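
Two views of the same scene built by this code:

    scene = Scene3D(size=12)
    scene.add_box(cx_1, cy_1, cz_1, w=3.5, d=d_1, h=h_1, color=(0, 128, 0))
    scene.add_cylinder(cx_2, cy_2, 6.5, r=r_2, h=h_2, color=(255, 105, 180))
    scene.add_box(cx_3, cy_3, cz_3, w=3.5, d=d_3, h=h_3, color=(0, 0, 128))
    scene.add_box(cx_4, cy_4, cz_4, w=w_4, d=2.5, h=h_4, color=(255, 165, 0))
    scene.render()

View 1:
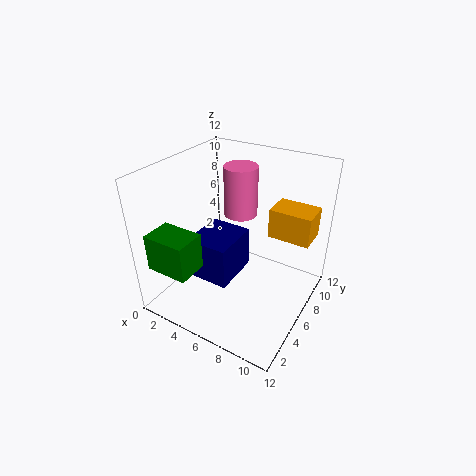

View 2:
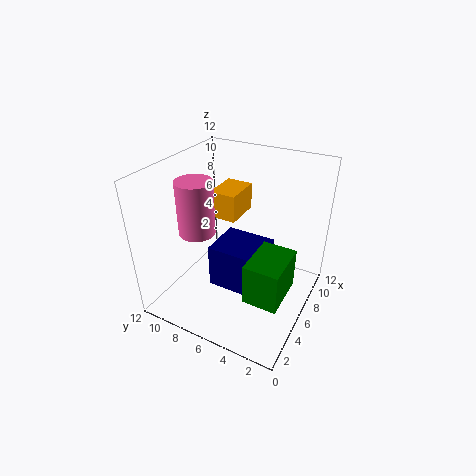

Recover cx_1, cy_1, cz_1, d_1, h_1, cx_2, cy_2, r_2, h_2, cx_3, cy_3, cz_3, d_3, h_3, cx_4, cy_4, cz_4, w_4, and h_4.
cx_1 = 1; cy_1 = 0.5; cz_1 = 4.5; d_1 = 2.5; h_1 = 3; cx_2 = 4.5; cy_2 = 9; r_2 = 1.5; h_2 = 4.5; cx_3 = 3; cy_3 = 3; cz_3 = 3; d_3 = 4; h_3 = 3.5; cx_4 = 8; cy_4 = 7.5; cz_4 = 6; w_4 = 3.5; h_4 = 2.5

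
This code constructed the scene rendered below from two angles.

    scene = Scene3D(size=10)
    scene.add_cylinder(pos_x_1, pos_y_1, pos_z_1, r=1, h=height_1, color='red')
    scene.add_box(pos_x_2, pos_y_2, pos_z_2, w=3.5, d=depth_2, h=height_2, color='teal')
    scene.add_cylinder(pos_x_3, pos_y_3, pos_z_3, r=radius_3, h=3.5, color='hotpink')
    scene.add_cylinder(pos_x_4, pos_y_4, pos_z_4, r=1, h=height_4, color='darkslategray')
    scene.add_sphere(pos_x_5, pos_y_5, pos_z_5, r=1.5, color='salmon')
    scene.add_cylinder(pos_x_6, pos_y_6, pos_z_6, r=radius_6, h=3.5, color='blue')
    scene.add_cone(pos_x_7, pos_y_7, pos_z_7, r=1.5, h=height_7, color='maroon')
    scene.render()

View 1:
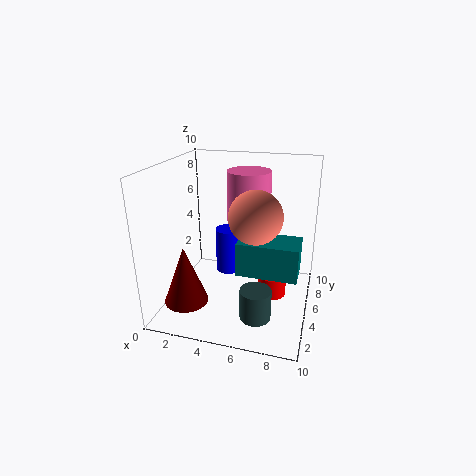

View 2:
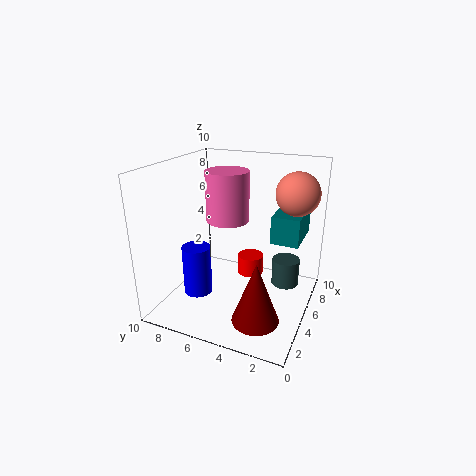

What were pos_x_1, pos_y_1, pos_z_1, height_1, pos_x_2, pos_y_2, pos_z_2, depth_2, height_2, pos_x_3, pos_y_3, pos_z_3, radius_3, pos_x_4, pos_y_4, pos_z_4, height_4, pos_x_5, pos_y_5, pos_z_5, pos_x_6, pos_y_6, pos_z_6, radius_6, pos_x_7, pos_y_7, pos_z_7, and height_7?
pos_x_1 = 7.5
pos_y_1 = 5
pos_z_1 = 1
height_1 = 1.5
pos_x_2 = 6
pos_y_2 = 1
pos_z_2 = 4.5
depth_2 = 2
height_2 = 2
pos_x_3 = 5.5
pos_y_3 = 6
pos_z_3 = 6
radius_3 = 1.5
pos_x_4 = 7
pos_y_4 = 2
pos_z_4 = 1
height_4 = 2
pos_x_5 = 7
pos_y_5 = 1.5
pos_z_5 = 8
pos_x_6 = 3.5
pos_y_6 = 7.5
pos_z_6 = 1
radius_6 = 1
pos_x_7 = 2
pos_y_7 = 2.5
pos_z_7 = 1
height_7 = 4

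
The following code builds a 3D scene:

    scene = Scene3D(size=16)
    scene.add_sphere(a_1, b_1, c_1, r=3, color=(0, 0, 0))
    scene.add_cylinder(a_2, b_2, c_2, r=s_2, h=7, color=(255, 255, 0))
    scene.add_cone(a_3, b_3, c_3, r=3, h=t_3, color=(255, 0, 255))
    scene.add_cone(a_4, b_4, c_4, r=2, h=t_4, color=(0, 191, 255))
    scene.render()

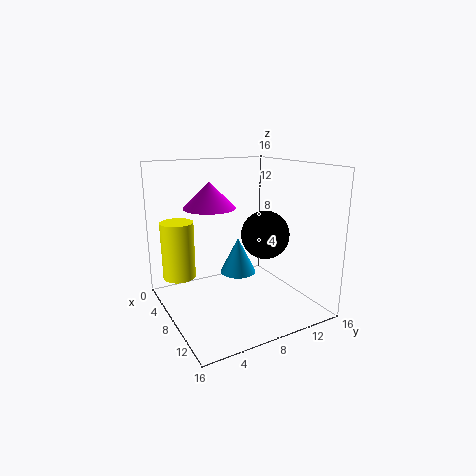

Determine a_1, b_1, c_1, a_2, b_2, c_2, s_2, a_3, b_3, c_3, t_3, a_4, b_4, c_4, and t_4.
a_1 = 6; b_1 = 13; c_1 = 7; a_2 = 2; b_2 = 3; c_2 = 2; s_2 = 2; a_3 = 5; b_3 = 6; c_3 = 11; t_3 = 3; a_4 = 8; b_4 = 8; c_4 = 4; t_4 = 4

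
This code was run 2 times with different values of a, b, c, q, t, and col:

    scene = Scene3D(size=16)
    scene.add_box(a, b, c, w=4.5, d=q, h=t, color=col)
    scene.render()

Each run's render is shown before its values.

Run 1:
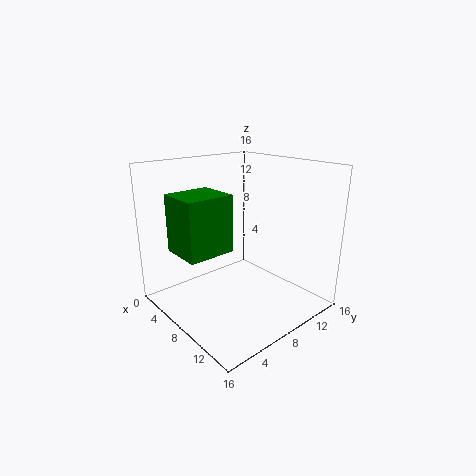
a = 5
b = 1
c = 7.5
q = 5
t = 6
col = 'green'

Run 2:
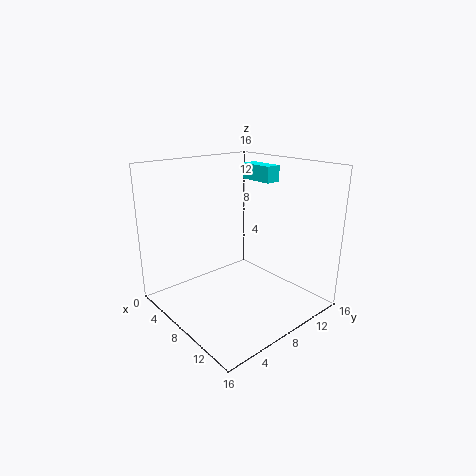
a = 2
b = 14
c = 13
q = 2
t = 2
col = 'cyan'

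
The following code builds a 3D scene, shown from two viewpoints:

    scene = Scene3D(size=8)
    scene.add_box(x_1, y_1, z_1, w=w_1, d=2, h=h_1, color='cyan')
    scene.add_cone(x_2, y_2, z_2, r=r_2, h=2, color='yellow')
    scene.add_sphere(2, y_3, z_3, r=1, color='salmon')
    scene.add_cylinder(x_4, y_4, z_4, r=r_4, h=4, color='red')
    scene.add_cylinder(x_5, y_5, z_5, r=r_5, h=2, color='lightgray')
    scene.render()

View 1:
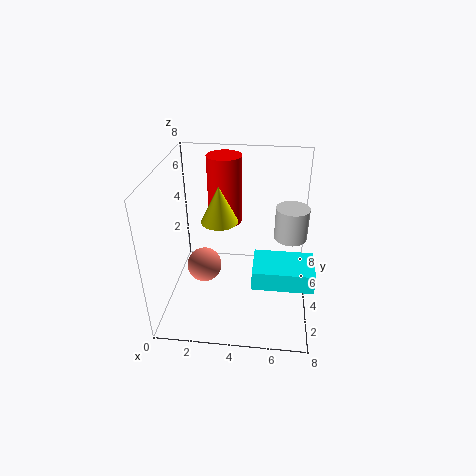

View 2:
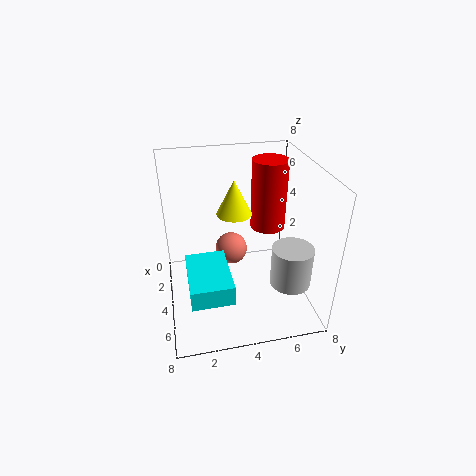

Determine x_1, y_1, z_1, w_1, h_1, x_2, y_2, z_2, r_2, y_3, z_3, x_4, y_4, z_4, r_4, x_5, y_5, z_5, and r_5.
x_1 = 5, y_1 = 1, z_1 = 3, w_1 = 3, h_1 = 1, x_2 = 3, y_2 = 4, z_2 = 5, r_2 = 1, y_3 = 4, z_3 = 2, x_4 = 3, y_4 = 6, z_4 = 4, r_4 = 1, x_5 = 7, y_5 = 6, z_5 = 3, r_5 = 1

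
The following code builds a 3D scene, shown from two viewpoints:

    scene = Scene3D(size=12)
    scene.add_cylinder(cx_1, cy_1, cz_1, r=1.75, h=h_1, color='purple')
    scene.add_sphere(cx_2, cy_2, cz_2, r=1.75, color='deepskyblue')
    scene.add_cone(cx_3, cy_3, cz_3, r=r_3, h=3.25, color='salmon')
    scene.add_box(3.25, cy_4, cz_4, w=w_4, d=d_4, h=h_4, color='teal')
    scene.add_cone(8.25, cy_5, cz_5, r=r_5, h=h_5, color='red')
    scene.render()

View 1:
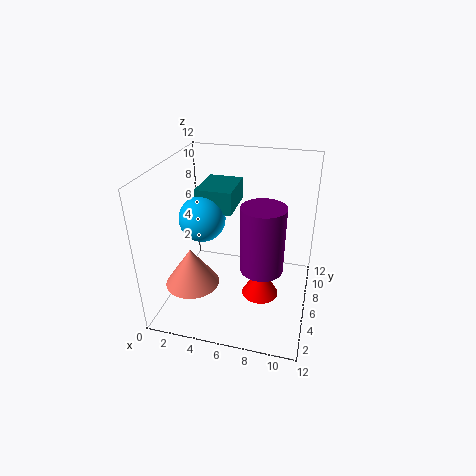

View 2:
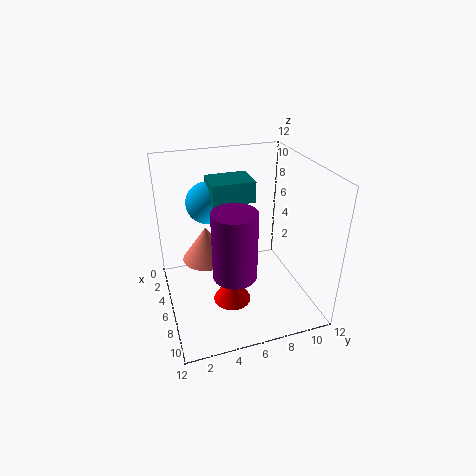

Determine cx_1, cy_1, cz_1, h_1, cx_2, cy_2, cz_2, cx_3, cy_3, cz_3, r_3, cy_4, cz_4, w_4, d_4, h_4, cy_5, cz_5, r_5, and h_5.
cx_1 = 8.25, cy_1 = 5, cz_1 = 4, h_1 = 5.5, cx_2 = 3.75, cy_2 = 4, cz_2 = 8.5, cx_3 = 2.5, cy_3 = 4, cz_3 = 2.25, r_3 = 2.25, cy_4 = 4, cz_4 = 9, w_4 = 2.75, d_4 = 3.5, h_4 = 1.75, cy_5 = 4.75, cz_5 = 1.75, r_5 = 1.5, h_5 = 2.5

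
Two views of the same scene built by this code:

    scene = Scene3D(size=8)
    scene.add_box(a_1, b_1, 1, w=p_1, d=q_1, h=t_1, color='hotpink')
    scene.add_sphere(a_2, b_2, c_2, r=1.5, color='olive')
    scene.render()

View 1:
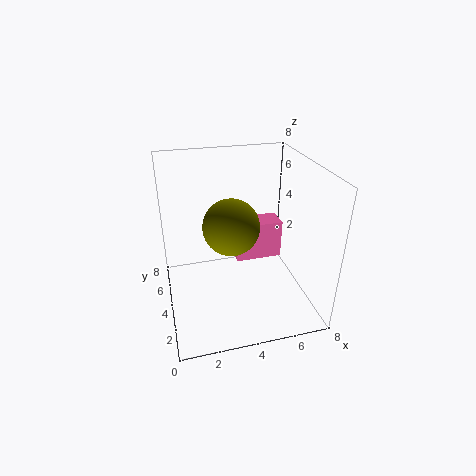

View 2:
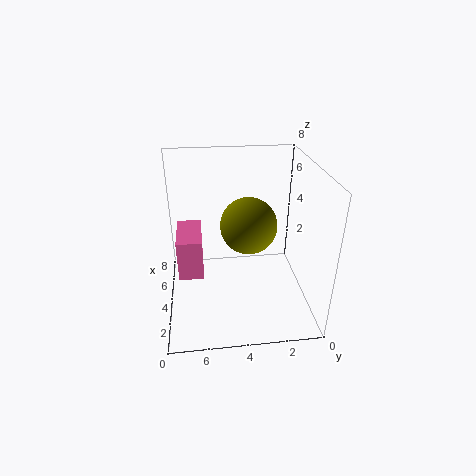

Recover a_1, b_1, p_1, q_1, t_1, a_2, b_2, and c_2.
a_1 = 4.5
b_1 = 6
p_1 = 3
q_1 = 1.5
t_1 = 2.5
a_2 = 3.5
b_2 = 3.5
c_2 = 5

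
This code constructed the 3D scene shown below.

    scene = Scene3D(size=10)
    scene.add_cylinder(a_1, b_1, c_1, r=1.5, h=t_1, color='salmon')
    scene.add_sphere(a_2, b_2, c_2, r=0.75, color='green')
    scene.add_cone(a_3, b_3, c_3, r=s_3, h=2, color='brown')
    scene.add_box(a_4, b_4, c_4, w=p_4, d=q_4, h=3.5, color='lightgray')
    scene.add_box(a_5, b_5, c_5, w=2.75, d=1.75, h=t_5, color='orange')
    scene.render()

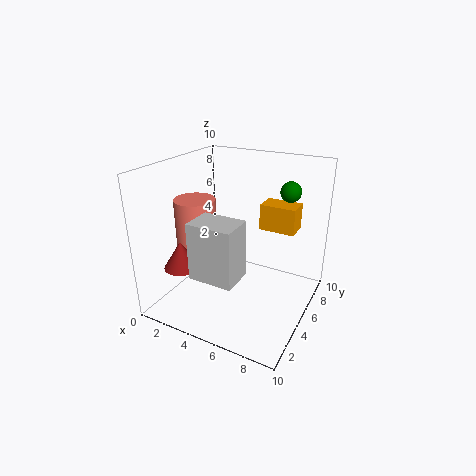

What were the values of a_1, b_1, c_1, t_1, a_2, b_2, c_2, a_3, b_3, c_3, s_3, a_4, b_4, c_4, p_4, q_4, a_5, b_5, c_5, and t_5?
a_1 = 1.5; b_1 = 5; c_1 = 2.5; t_1 = 4.75; a_2 = 7.5; b_2 = 8.25; c_2 = 7.75; a_3 = 1.5; b_3 = 3; c_3 = 2.75; s_3 = 1.25; a_4 = 4.25; b_4 = 0.25; c_4 = 4.25; p_4 = 2.75; q_4 = 2; a_5 = 5.25; b_5 = 8; c_5 = 4.5; t_5 = 2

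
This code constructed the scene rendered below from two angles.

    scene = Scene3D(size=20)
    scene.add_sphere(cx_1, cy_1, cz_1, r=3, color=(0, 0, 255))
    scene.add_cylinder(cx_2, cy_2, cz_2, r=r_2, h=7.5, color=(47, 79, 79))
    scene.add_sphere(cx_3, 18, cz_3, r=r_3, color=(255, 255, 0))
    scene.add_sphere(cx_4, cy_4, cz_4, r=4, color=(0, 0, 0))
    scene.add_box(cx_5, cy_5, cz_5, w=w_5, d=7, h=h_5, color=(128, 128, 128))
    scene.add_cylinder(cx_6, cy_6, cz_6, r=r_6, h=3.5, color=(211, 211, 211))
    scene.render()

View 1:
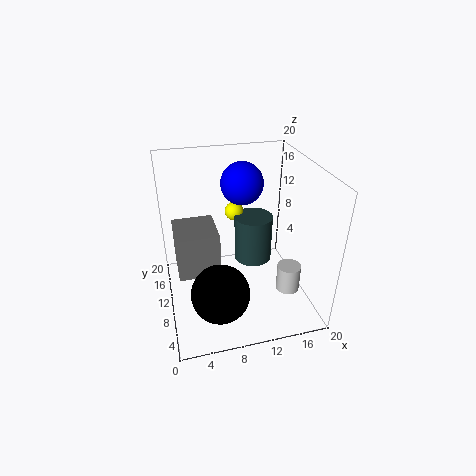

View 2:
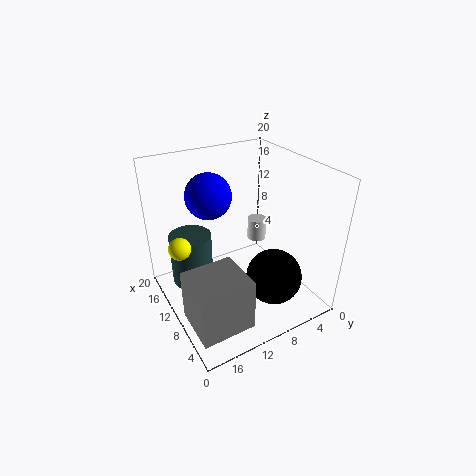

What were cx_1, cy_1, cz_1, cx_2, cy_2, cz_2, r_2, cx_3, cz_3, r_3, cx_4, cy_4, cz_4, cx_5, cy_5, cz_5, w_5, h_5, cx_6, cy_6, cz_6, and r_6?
cx_1 = 11.5
cy_1 = 13.5
cz_1 = 16.5
cx_2 = 14
cy_2 = 15.5
cz_2 = 2.5
r_2 = 3
cx_3 = 11.5
cz_3 = 10
r_3 = 1.5
cx_4 = 6.5
cy_4 = 6
cz_4 = 4
cx_5 = 1.5
cy_5 = 12.5
cz_5 = 2
w_5 = 6.5
h_5 = 7
cx_6 = 15
cy_6 = 3.5
cz_6 = 5.5
r_6 = 1.5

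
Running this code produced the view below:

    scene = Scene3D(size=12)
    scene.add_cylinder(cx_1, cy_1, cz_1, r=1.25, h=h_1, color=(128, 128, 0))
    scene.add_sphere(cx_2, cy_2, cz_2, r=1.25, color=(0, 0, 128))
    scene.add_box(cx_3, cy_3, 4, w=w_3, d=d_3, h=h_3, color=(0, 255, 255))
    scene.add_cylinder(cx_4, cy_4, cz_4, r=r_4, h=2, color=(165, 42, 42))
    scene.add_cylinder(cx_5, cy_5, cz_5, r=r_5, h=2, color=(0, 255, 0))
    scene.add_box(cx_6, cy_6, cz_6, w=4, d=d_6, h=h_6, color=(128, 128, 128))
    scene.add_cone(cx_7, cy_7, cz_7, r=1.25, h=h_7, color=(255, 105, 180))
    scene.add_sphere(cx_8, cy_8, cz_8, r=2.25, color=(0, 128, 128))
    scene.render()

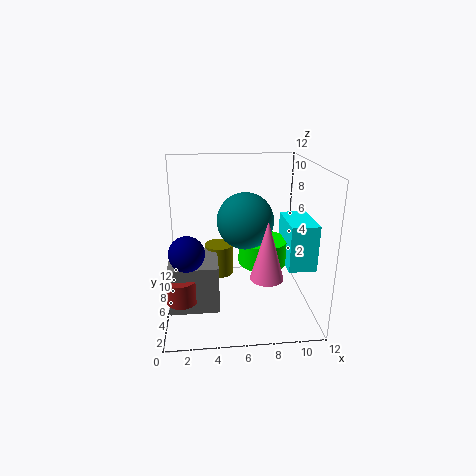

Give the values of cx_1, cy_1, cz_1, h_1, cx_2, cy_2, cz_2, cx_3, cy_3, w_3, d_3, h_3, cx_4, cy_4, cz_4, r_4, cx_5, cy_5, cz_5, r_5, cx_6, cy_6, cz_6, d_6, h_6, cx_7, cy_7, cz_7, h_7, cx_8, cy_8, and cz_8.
cx_1 = 4.5; cy_1 = 7.75; cz_1 = 2; h_1 = 2.75; cx_2 = 2; cy_2 = 1.75; cz_2 = 6.75; cx_3 = 9.75; cy_3 = 3.25; w_3 = 2.25; d_3 = 4; h_3 = 3.75; cx_4 = 1.25; cy_4 = 4; cz_4 = 1.5; r_4 = 1.25; cx_5 = 8; cy_5 = 5.5; cz_5 = 4; r_5 = 2; cx_6 = 0.25; cy_6 = 3.5; cz_6 = 0.5; d_6 = 4; h_6 = 4; cx_7 = 7.75; cy_7 = 2.25; cz_7 = 4.25; h_7 = 4.5; cx_8 = 6.5; cy_8 = 5.25; cz_8 = 7.75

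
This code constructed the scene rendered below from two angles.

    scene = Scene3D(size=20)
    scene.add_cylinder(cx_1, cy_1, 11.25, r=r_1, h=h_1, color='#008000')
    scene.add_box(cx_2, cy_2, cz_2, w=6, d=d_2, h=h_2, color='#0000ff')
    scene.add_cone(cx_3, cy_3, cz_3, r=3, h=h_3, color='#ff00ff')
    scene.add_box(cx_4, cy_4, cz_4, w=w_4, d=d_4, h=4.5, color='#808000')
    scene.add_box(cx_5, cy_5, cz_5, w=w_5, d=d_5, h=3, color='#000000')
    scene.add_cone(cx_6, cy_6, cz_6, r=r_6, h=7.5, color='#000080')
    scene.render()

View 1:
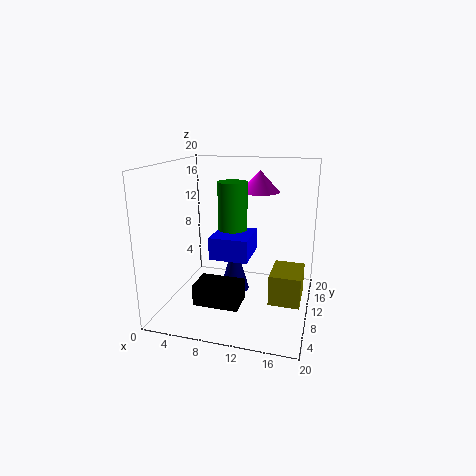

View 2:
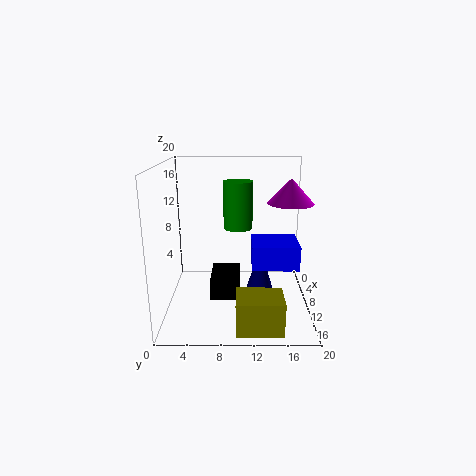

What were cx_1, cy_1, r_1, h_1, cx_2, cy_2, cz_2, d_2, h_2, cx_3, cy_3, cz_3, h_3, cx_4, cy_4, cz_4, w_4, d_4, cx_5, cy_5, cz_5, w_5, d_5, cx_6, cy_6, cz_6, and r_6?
cx_1 = 9.25, cy_1 = 10, r_1 = 2, h_1 = 6.5, cx_2 = 4.75, cy_2 = 12, cz_2 = 5.25, d_2 = 6.75, h_2 = 3.5, cx_3 = 11.5, cy_3 = 16.75, cz_3 = 15.25, h_3 = 3.25, cx_4 = 14.5, cy_4 = 9.75, cz_4 = 0.25, w_4 = 4.5, d_4 = 6, cx_5 = 4.5, cy_5 = 6, cz_5 = 0.75, w_5 = 6.5, d_5 = 4.25, cx_6 = 8.5, cy_6 = 13.25, cz_6 = 0.5, r_6 = 2.25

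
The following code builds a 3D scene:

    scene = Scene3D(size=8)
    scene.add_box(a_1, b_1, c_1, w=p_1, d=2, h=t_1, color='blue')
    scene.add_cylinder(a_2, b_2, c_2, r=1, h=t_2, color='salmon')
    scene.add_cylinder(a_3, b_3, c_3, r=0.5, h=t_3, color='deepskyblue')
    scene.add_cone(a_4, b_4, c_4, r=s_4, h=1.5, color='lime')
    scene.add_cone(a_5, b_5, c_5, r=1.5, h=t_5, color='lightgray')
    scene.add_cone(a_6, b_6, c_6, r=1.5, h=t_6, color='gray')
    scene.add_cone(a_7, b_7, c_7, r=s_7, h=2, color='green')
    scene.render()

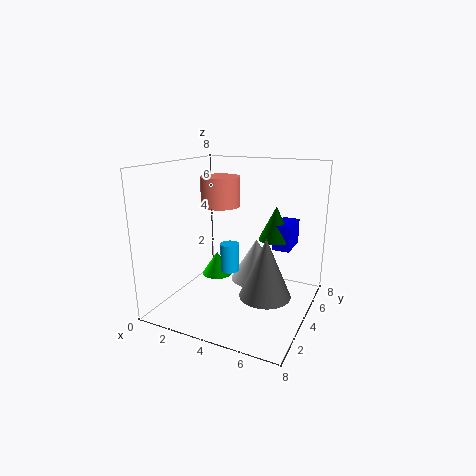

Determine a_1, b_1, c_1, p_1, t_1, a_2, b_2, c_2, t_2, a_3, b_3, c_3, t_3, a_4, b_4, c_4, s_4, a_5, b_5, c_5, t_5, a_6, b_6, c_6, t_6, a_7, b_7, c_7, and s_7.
a_1 = 5.5, b_1 = 5.5, c_1 = 3, p_1 = 1, t_1 = 1.5, a_2 = 3.5, b_2 = 3, c_2 = 6, t_2 = 1.5, a_3 = 4, b_3 = 3, c_3 = 2.5, t_3 = 1.5, a_4 = 1.5, b_4 = 6, c_4 = 0.5, s_4 = 1, a_5 = 4.5, b_5 = 5.5, c_5 = 1, t_5 = 2.5, a_6 = 5.5, b_6 = 4.5, c_6 = 0.5, t_6 = 3.5, a_7 = 5.5, b_7 = 6, c_7 = 3.5, s_7 = 1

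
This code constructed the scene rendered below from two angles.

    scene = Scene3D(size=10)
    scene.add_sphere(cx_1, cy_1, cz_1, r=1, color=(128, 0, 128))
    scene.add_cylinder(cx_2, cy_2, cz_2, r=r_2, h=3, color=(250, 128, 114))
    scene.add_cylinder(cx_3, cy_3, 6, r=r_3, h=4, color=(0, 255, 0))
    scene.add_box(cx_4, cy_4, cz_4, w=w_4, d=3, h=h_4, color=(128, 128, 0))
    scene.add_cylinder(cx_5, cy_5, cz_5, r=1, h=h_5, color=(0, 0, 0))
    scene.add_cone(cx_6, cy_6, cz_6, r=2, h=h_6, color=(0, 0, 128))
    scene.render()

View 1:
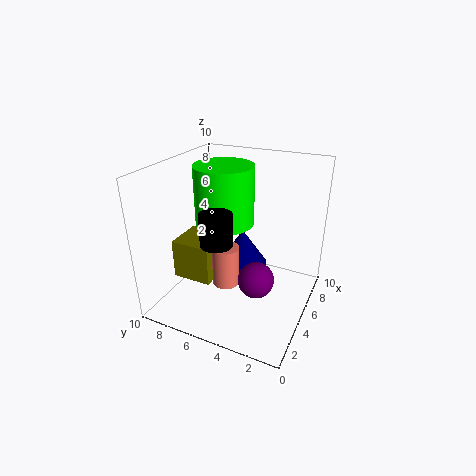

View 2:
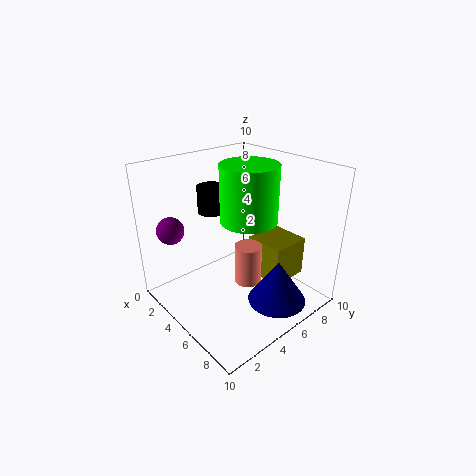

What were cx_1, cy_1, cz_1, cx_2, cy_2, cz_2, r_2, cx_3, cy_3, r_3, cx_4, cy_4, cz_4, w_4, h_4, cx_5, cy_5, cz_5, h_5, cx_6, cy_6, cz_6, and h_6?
cx_1 = 1, cy_1 = 2, cz_1 = 5, cx_2 = 5, cy_2 = 6, cz_2 = 1, r_2 = 1, cx_3 = 5, cy_3 = 6, r_3 = 2, cx_4 = 4, cy_4 = 7, cz_4 = 1, w_4 = 3, h_4 = 3, cx_5 = 2, cy_5 = 5, cz_5 = 6, h_5 = 2, cx_6 = 8, cy_6 = 6, cz_6 = 1, h_6 = 3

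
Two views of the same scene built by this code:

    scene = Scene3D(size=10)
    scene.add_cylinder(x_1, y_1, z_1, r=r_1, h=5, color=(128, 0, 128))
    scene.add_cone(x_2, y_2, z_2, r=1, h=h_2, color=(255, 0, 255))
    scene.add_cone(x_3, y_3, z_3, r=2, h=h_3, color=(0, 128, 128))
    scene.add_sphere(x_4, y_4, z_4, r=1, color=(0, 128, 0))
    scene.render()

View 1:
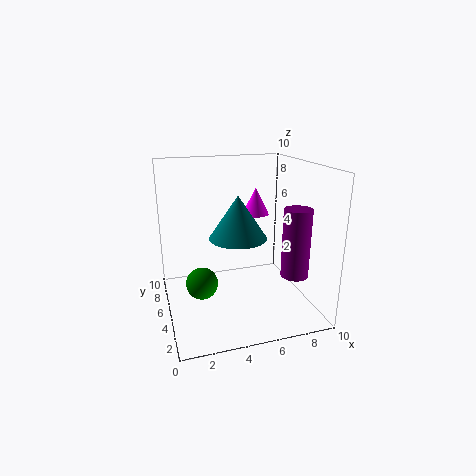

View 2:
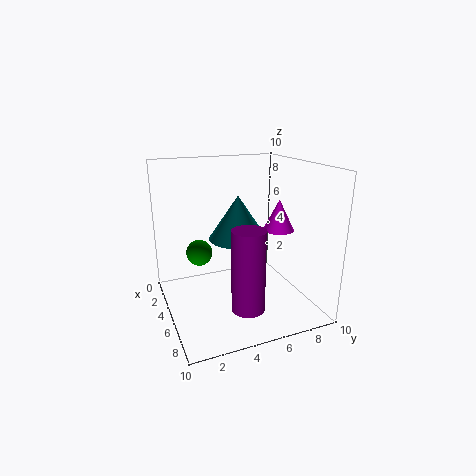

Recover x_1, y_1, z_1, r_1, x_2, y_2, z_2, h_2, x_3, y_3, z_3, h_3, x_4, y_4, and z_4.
x_1 = 9; y_1 = 4; z_1 = 2; r_1 = 1; x_2 = 7; y_2 = 7; z_2 = 6; h_2 = 2; x_3 = 5; y_3 = 5; z_3 = 5; h_3 = 3; x_4 = 2; y_4 = 3; z_4 = 3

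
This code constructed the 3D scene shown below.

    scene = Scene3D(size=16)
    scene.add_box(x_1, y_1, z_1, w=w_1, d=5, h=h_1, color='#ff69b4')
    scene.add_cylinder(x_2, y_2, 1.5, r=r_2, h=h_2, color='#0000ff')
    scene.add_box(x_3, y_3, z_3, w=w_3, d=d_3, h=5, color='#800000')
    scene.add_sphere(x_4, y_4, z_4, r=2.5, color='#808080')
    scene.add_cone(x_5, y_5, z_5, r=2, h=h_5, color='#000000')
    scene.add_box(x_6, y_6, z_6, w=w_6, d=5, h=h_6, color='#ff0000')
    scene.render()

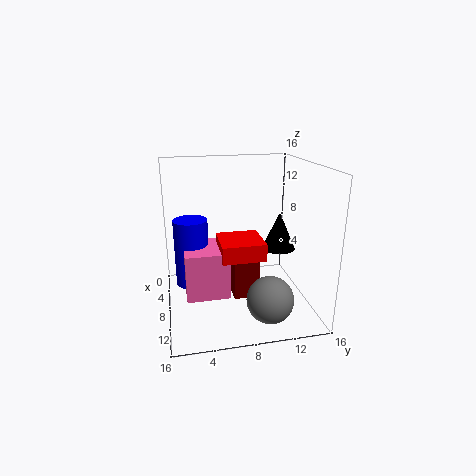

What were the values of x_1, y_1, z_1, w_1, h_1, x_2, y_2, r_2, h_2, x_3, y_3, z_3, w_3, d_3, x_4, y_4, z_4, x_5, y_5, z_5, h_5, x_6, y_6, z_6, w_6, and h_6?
x_1 = 3.5; y_1 = 2; z_1 = 1; w_1 = 5.5; h_1 = 5.5; x_2 = 5; y_2 = 3; r_2 = 2; h_2 = 8; x_3 = 3.5; y_3 = 7.5; z_3 = 0.5; w_3 = 5; d_3 = 3; x_4 = 12.5; y_4 = 10.5; z_4 = 2.5; x_5 = 6; y_5 = 13.5; z_5 = 5.5; h_5 = 4.5; x_6 = 4.5; y_6 = 6; z_6 = 5.5; w_6 = 5; h_6 = 2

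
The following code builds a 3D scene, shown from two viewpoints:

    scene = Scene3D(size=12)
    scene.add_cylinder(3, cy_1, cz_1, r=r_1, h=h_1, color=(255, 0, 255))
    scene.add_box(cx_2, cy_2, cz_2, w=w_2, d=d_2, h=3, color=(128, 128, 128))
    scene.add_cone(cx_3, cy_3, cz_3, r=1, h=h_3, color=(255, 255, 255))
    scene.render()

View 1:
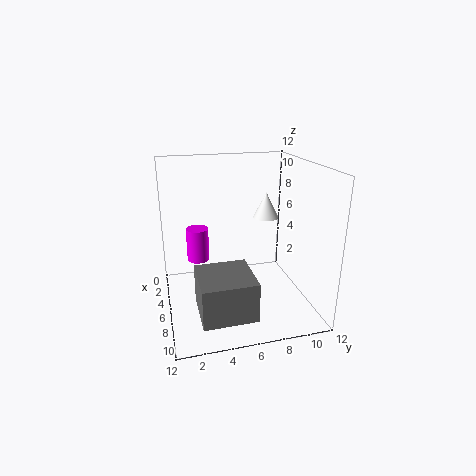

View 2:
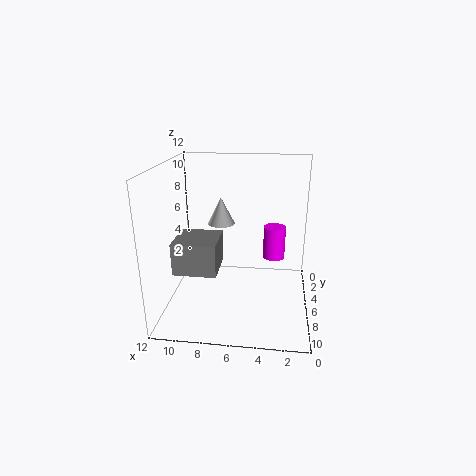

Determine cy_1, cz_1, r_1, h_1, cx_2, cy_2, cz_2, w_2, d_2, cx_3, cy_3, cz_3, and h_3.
cy_1 = 3, cz_1 = 3, r_1 = 1, h_1 = 3, cx_2 = 8, cy_2 = 2, cz_2 = 2, w_2 = 4, d_2 = 4, cx_3 = 7, cy_3 = 8, cz_3 = 8, h_3 = 2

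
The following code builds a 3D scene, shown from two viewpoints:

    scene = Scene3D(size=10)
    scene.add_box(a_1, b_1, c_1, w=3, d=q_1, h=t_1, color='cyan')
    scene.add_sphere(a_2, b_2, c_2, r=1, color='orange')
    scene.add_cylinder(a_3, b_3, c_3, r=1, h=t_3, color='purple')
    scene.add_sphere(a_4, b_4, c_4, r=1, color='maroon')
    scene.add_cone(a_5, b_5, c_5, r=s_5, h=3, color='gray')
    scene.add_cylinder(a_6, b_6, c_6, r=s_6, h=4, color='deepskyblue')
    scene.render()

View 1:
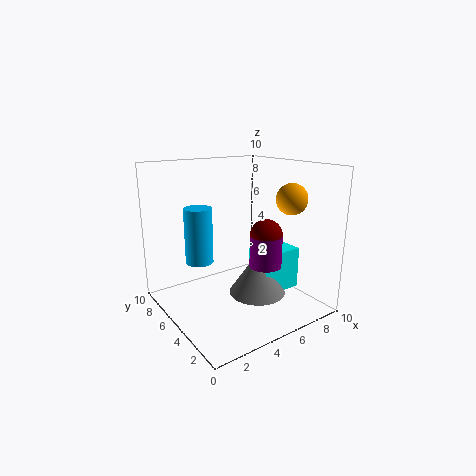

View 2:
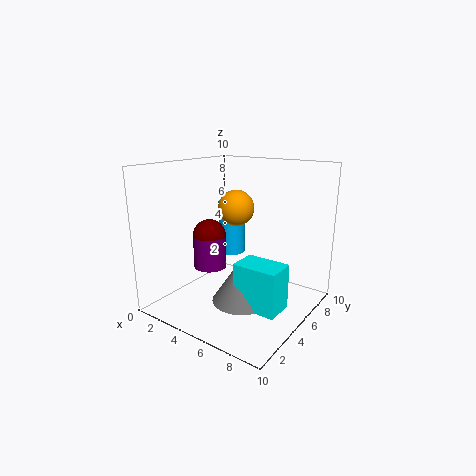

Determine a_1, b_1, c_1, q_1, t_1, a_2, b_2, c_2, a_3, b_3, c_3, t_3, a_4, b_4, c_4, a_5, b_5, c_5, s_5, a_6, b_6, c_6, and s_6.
a_1 = 6, b_1 = 3, c_1 = 1, q_1 = 2, t_1 = 3, a_2 = 7, b_2 = 2, c_2 = 8, a_3 = 5, b_3 = 2, c_3 = 4, t_3 = 2, a_4 = 5, b_4 = 2, c_4 = 6, a_5 = 6, b_5 = 4, c_5 = 1, s_5 = 2, a_6 = 3, b_6 = 7, c_6 = 3, s_6 = 1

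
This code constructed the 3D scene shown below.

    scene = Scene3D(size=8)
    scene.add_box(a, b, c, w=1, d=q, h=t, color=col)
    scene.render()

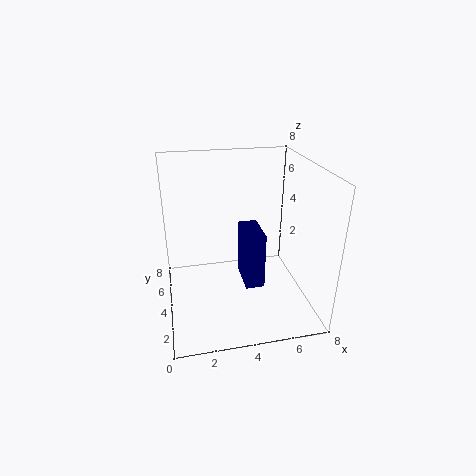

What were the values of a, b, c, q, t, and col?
a = 4; b = 2; c = 2; q = 2; t = 3; col = 'navy'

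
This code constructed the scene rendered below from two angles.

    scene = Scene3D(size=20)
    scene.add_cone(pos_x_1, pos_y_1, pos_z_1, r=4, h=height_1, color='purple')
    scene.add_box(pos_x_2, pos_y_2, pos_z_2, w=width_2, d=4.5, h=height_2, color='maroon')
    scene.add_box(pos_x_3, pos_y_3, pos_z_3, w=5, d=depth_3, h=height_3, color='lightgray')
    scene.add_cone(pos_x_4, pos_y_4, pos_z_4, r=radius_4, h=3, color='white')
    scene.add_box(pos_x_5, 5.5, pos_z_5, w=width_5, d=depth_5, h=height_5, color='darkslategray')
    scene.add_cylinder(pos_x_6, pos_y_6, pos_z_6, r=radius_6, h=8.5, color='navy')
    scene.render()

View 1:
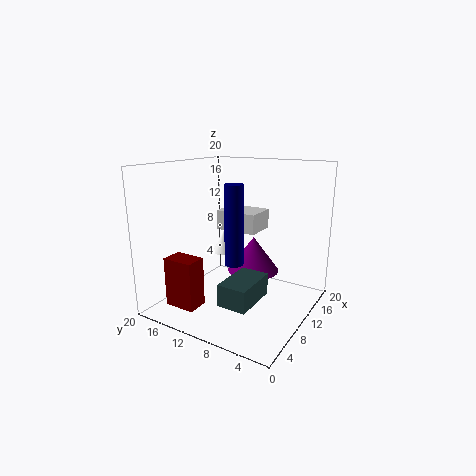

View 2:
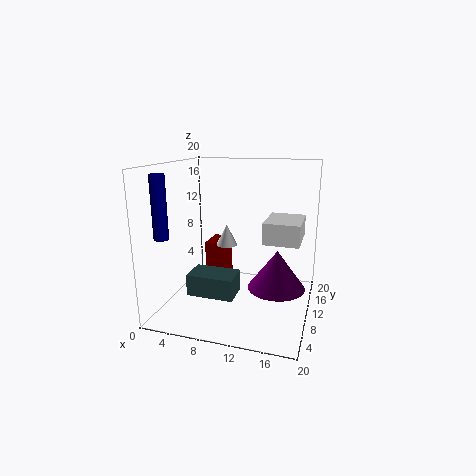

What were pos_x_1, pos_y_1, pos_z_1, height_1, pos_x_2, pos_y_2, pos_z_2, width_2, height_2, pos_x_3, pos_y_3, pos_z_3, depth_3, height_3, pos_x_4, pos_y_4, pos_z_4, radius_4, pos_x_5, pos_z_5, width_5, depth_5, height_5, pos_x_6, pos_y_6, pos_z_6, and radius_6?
pos_x_1 = 15.5
pos_y_1 = 10.5
pos_z_1 = 3
height_1 = 5.5
pos_x_2 = 3.5
pos_y_2 = 13.5
pos_z_2 = 0.5
width_2 = 3
height_2 = 7
pos_x_3 = 13.5
pos_y_3 = 9.5
pos_z_3 = 9.5
depth_3 = 6.5
height_3 = 3
pos_x_4 = 8
pos_y_4 = 11
pos_z_4 = 8.5
radius_4 = 1.5
pos_x_5 = 4
pos_z_5 = 2.5
width_5 = 6.5
depth_5 = 4
height_5 = 3
pos_x_6 = 1
pos_y_6 = 5
pos_z_6 = 10.5
radius_6 = 1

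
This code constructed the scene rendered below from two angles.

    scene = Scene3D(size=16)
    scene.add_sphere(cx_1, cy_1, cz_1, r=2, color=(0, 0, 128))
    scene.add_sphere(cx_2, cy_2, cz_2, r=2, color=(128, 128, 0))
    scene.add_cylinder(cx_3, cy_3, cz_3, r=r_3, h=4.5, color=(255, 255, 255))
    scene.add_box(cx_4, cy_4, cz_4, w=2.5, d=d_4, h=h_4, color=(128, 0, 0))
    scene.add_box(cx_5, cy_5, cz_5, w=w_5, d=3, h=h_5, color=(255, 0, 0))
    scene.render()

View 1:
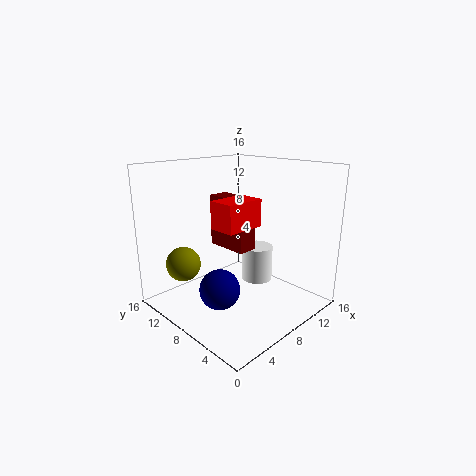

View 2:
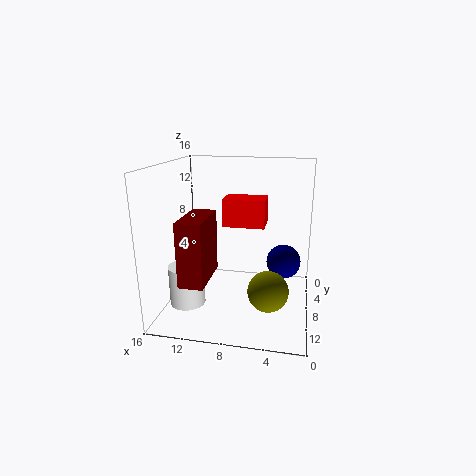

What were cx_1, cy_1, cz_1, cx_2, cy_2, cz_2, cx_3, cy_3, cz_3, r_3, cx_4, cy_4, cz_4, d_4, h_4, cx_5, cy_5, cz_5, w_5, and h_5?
cx_1 = 3, cy_1 = 5.5, cz_1 = 4.5, cx_2 = 4, cy_2 = 13, cz_2 = 4.5, cx_3 = 13.5, cy_3 = 10, cz_3 = 0.5, r_3 = 2, cx_4 = 10, cy_4 = 9.5, cz_4 = 5, d_4 = 5.5, h_4 = 6.5, cx_5 = 5, cy_5 = 6, cz_5 = 9.5, w_5 = 4.5, h_5 = 3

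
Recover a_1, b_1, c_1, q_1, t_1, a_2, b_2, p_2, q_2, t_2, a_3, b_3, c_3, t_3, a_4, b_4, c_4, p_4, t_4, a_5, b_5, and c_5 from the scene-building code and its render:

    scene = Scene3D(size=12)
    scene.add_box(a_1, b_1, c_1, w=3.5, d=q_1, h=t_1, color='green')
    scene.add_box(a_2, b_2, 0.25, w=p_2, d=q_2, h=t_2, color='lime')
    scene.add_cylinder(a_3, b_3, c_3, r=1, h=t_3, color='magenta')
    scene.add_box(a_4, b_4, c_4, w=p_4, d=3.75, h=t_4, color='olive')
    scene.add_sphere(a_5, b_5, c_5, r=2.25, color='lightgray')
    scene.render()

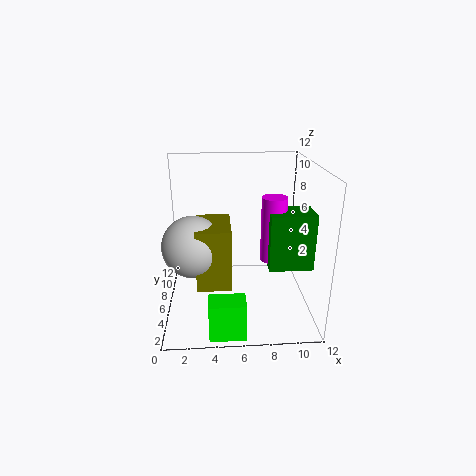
a_1 = 8.25, b_1 = 3.25, c_1 = 4.25, q_1 = 2.5, t_1 = 4.5, a_2 = 3.5, b_2 = 0.25, p_2 = 2.75, q_2 = 1.75, t_2 = 3, a_3 = 8.75, b_3 = 5, c_3 = 4.5, t_3 = 5.25, a_4 = 2.75, b_4 = 1.25, c_4 = 4, p_4 = 2.5, t_4 = 4.5, a_5 = 2.5, b_5 = 3, c_5 = 6.75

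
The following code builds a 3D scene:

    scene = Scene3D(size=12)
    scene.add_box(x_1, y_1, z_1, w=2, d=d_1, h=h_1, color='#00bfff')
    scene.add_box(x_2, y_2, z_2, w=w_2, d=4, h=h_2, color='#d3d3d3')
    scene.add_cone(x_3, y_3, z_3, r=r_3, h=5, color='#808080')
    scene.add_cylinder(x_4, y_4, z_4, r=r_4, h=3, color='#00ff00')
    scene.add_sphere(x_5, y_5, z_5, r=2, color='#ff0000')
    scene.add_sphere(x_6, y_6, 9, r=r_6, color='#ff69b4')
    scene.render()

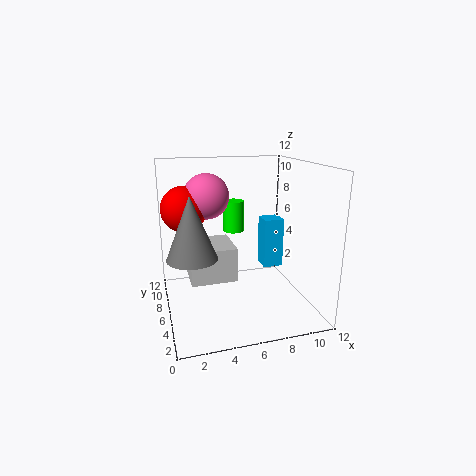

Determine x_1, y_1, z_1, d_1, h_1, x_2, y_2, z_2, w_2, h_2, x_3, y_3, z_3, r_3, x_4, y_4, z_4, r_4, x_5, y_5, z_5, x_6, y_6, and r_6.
x_1 = 10; y_1 = 10; z_1 = 1; d_1 = 2; h_1 = 5; x_2 = 2; y_2 = 6; z_2 = 2; w_2 = 4; h_2 = 3; x_3 = 2; y_3 = 5; z_3 = 5; r_3 = 2; x_4 = 7; y_4 = 11; z_4 = 5; r_4 = 1; x_5 = 2; y_5 = 9; z_5 = 8; x_6 = 4; y_6 = 9; r_6 = 2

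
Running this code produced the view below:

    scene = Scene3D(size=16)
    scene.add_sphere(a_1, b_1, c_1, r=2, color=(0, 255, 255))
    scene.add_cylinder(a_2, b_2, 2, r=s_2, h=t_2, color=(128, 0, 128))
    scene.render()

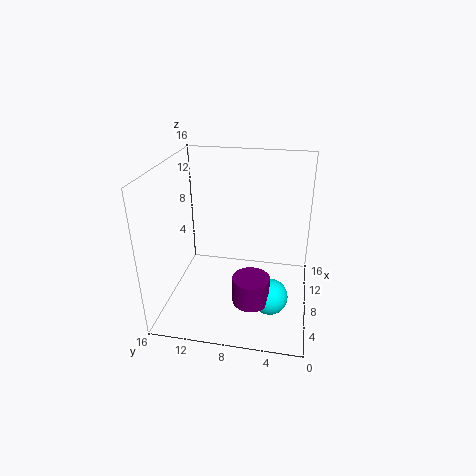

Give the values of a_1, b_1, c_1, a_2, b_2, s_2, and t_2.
a_1 = 6, b_1 = 4, c_1 = 2, a_2 = 5, b_2 = 6, s_2 = 2, t_2 = 3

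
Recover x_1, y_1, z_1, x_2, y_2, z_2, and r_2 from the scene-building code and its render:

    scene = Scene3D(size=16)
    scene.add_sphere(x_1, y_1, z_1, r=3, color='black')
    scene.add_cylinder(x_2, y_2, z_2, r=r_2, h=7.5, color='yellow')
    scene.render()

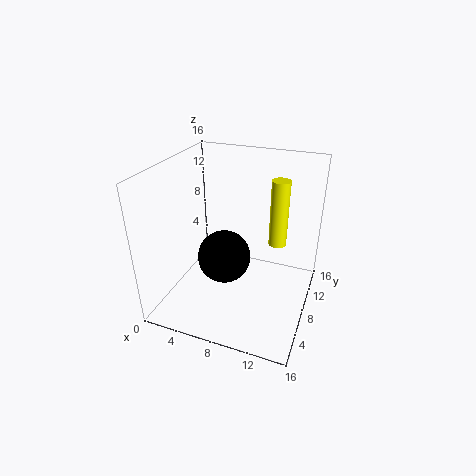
x_1 = 6.5, y_1 = 7.5, z_1 = 5.5, x_2 = 12, y_2 = 10, z_2 = 7, r_2 = 1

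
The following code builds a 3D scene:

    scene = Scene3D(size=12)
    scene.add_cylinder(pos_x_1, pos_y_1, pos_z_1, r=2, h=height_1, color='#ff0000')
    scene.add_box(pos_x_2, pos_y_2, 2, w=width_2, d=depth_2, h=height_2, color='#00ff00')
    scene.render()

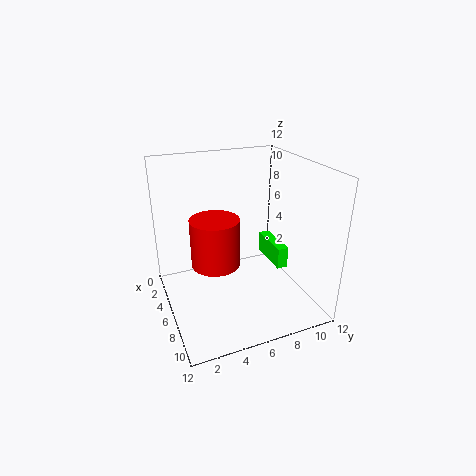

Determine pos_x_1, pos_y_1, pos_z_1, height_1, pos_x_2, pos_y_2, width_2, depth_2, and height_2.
pos_x_1 = 6, pos_y_1 = 4, pos_z_1 = 4, height_1 = 4, pos_x_2 = 2, pos_y_2 = 10, width_2 = 4, depth_2 = 1, height_2 = 2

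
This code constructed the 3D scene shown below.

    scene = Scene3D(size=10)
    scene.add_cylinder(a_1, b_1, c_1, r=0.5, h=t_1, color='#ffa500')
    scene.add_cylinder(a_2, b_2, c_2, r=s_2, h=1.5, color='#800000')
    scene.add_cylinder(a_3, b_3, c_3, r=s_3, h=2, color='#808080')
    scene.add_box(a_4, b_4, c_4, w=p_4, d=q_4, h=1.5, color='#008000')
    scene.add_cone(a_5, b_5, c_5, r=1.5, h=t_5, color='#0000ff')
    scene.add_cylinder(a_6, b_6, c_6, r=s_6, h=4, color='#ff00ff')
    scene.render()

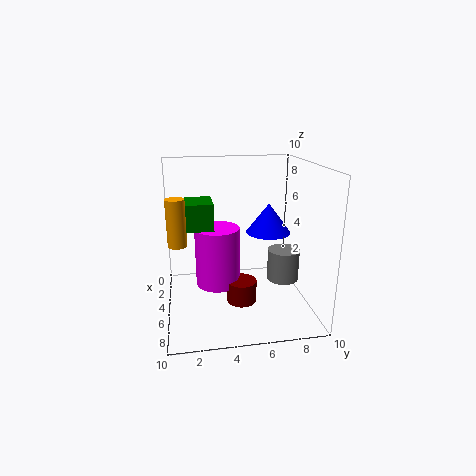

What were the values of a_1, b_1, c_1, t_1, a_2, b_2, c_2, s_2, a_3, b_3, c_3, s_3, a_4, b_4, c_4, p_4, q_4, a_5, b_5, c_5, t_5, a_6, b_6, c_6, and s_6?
a_1 = 9.5, b_1 = 1, c_1 = 6.5, t_1 = 2.5, a_2 = 6.5, b_2 = 5, c_2 = 1, s_2 = 1, a_3 = 7.5, b_3 = 7.5, c_3 = 3, s_3 = 1, a_4 = 7, b_4 = 1.5, c_4 = 7, p_4 = 2, q_4 = 1.5, a_5 = 5.5, b_5 = 7, c_5 = 5.5, t_5 = 2, a_6 = 5.5, b_6 = 3.5, c_6 = 2, s_6 = 1.5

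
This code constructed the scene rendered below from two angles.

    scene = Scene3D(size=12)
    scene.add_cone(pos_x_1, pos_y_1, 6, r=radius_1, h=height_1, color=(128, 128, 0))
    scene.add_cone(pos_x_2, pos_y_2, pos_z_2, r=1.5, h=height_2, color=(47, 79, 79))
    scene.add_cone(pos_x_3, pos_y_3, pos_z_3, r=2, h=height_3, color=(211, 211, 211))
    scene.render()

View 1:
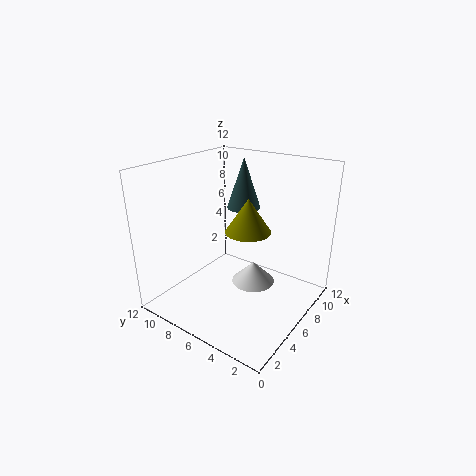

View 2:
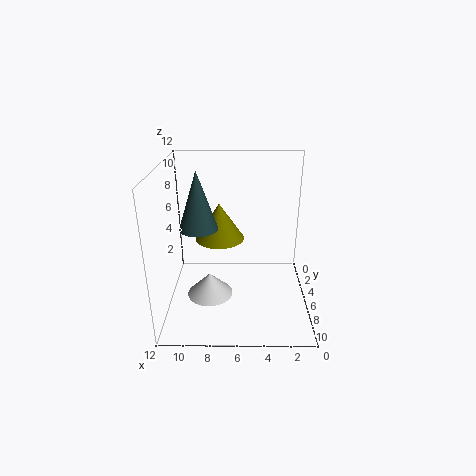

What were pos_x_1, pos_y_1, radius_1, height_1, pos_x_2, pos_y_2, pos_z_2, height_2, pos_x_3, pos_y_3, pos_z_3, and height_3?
pos_x_1 = 7.5; pos_y_1 = 6; radius_1 = 2; height_1 = 3; pos_x_2 = 9; pos_y_2 = 7.5; pos_z_2 = 7.5; height_2 = 4.5; pos_x_3 = 8.5; pos_y_3 = 6; pos_z_3 = 0.5; height_3 = 2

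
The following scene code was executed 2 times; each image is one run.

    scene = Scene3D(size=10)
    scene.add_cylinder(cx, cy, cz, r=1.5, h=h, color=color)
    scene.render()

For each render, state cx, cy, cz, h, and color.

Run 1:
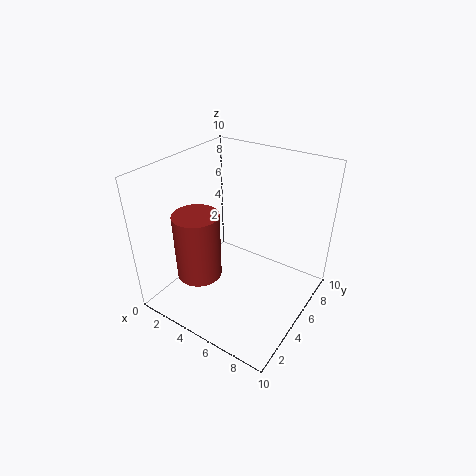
cx = 3.5
cy = 2.5
cz = 3
h = 4.5
color = 'brown'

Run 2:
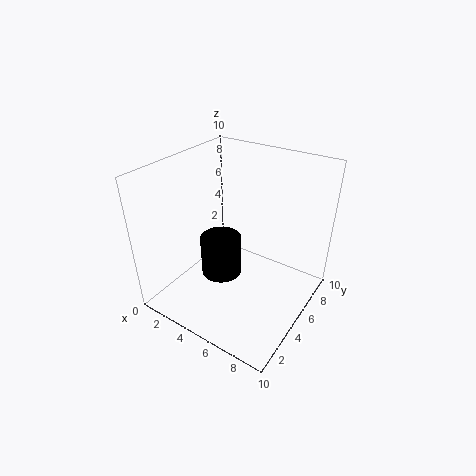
cx = 3.5
cy = 5
cz = 1.5
h = 3
color = 'black'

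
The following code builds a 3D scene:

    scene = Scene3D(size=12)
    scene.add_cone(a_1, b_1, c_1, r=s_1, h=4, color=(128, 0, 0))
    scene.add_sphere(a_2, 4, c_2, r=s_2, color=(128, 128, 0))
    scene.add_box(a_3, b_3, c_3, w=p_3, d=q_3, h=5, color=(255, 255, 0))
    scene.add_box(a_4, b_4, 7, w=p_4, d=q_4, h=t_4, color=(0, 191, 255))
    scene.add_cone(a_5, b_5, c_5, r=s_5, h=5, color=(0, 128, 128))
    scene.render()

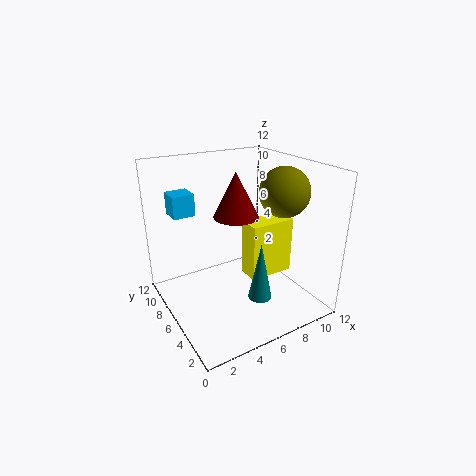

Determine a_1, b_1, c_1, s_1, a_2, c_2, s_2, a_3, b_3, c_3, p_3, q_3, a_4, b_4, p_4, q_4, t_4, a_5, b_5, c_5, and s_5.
a_1 = 7, b_1 = 8, c_1 = 7, s_1 = 2, a_2 = 9, c_2 = 10, s_2 = 2, a_3 = 7, b_3 = 5, c_3 = 2, p_3 = 4, q_3 = 2, a_4 = 2, b_4 = 10, p_4 = 2, q_4 = 2, t_4 = 2, a_5 = 7, b_5 = 4, c_5 = 1, s_5 = 1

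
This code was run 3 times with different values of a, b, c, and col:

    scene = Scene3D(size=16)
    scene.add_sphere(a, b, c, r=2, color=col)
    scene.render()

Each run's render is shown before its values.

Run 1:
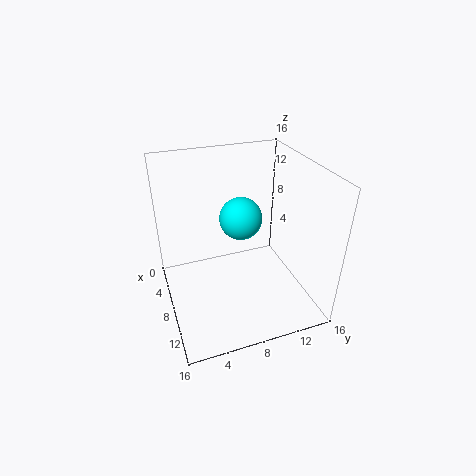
a = 11.5, b = 7, c = 12.5, col = 'cyan'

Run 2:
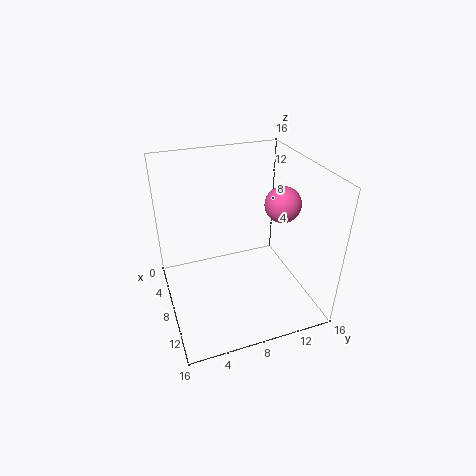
a = 8.5, b = 13, c = 11.5, col = 'hotpink'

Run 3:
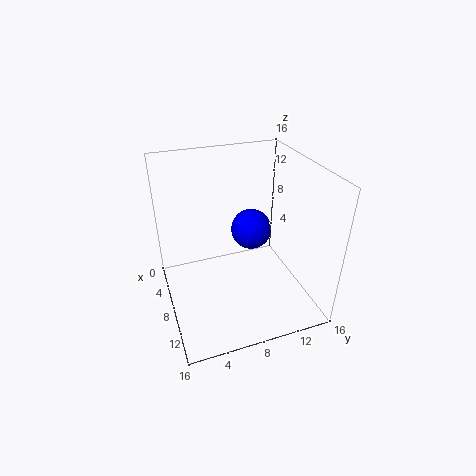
a = 10.5, b = 8.5, c = 10.5, col = 'blue'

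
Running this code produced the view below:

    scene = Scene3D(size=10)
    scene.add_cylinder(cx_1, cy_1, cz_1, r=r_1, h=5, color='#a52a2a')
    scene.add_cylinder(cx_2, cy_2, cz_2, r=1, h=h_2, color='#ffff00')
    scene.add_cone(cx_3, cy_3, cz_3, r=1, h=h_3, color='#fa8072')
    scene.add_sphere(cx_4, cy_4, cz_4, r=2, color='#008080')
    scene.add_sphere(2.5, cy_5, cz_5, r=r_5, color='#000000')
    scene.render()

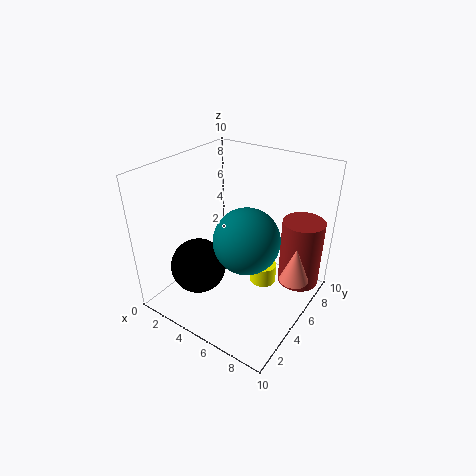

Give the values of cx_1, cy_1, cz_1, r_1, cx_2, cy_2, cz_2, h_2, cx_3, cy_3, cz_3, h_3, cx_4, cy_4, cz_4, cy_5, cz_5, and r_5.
cx_1 = 8.5
cy_1 = 8
cz_1 = 1
r_1 = 1.5
cx_2 = 6
cy_2 = 7
cz_2 = 0.5
h_2 = 1.5
cx_3 = 9
cy_3 = 6
cz_3 = 2.5
h_3 = 2.5
cx_4 = 7
cy_4 = 3
cz_4 = 6.5
cy_5 = 3.5
cz_5 = 2.5
r_5 = 2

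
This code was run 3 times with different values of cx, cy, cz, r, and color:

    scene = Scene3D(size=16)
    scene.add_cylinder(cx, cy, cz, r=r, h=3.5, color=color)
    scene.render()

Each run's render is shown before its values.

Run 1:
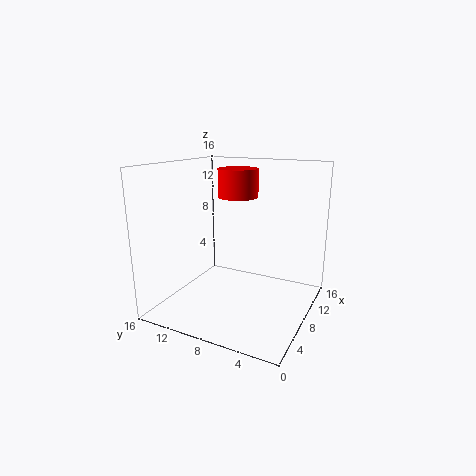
cx = 13, cy = 10.5, cz = 11.5, r = 2.5, color = 'red'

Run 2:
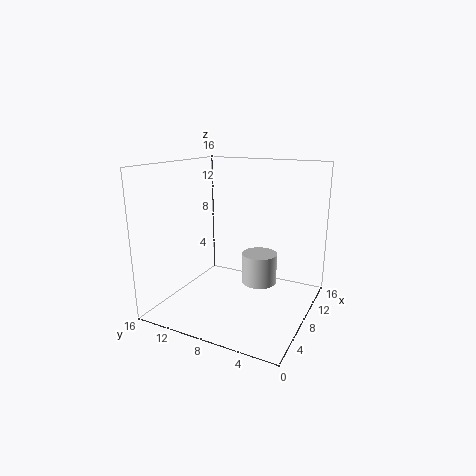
cx = 9.5, cy = 6, cz = 2.5, r = 2, color = 'lightgray'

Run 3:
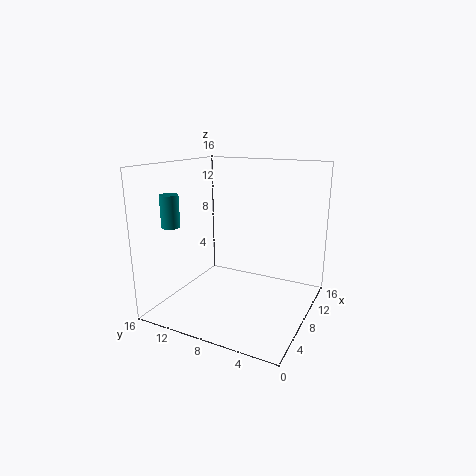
cx = 4, cy = 14, cz = 9.5, r = 1, color = 'teal'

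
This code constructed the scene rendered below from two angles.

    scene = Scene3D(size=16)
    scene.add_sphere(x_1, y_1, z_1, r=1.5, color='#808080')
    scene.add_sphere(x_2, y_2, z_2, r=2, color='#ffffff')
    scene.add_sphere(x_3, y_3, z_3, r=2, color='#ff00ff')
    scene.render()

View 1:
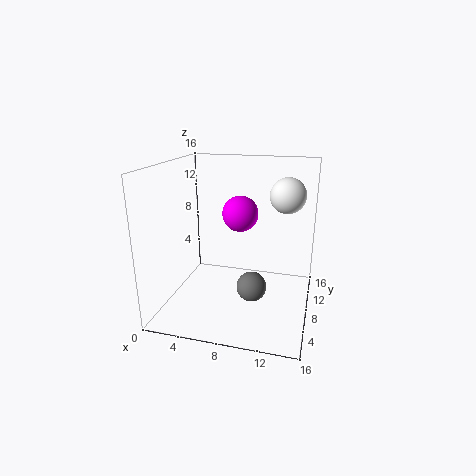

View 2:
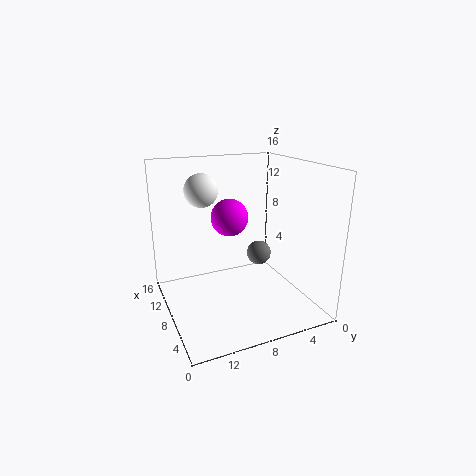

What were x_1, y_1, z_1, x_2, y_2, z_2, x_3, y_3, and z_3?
x_1 = 10.5; y_1 = 4; z_1 = 4.5; x_2 = 13; y_2 = 10.5; z_2 = 12.5; x_3 = 8; y_3 = 9; z_3 = 10.5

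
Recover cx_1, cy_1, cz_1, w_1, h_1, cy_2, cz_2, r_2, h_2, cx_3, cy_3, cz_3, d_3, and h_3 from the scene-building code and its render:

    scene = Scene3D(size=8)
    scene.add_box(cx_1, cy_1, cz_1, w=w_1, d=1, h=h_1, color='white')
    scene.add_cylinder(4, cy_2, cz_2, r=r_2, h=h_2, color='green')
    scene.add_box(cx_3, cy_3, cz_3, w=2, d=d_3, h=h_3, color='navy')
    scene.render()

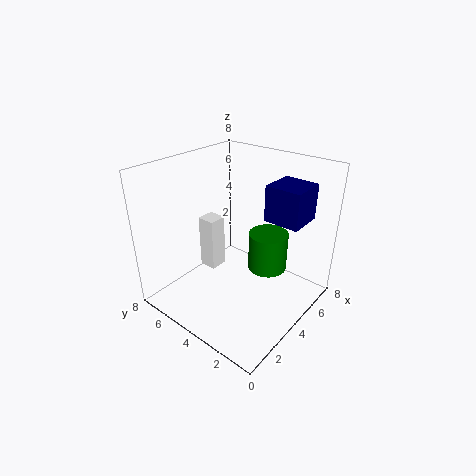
cx_1 = 3, cy_1 = 5, cz_1 = 2, w_1 = 1, h_1 = 3, cy_2 = 2, cz_2 = 3, r_2 = 1, h_2 = 2, cx_3 = 5, cy_3 = 1, cz_3 = 5, d_3 = 2, h_3 = 2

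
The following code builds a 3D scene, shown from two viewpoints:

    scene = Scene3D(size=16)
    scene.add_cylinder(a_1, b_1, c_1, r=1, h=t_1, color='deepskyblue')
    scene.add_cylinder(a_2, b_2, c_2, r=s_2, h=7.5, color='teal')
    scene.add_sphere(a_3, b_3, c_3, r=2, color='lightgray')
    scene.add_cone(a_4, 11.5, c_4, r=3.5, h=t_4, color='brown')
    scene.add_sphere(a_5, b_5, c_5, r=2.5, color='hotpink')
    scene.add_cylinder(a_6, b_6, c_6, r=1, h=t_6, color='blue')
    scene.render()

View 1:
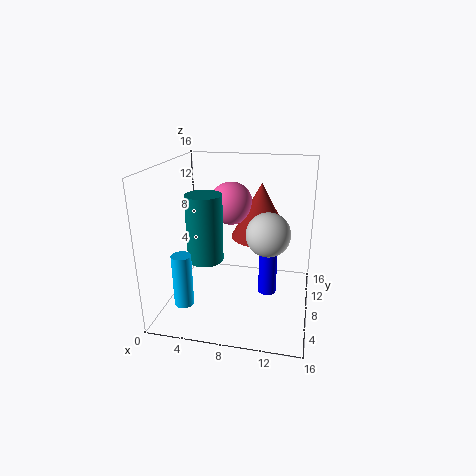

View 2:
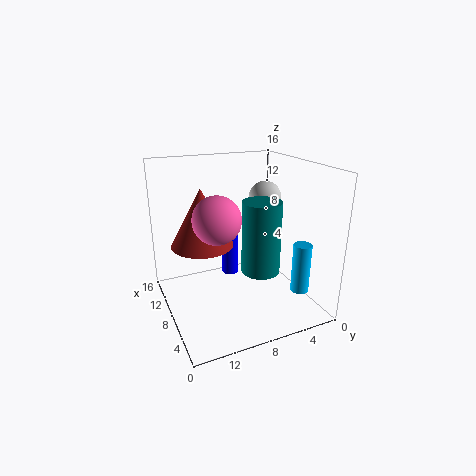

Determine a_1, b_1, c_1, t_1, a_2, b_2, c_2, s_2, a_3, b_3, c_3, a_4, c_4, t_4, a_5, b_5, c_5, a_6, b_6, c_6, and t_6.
a_1 = 3.5, b_1 = 2.5, c_1 = 2.5, t_1 = 5.5, a_2 = 4.5, b_2 = 7, c_2 = 5.5, s_2 = 2, a_3 = 12, b_3 = 2.5, c_3 = 11, a_4 = 10, c_4 = 7, t_4 = 6.5, a_5 = 6.5, b_5 = 11, c_5 = 11, a_6 = 11.5, b_6 = 7.5, c_6 = 2, t_6 = 7.5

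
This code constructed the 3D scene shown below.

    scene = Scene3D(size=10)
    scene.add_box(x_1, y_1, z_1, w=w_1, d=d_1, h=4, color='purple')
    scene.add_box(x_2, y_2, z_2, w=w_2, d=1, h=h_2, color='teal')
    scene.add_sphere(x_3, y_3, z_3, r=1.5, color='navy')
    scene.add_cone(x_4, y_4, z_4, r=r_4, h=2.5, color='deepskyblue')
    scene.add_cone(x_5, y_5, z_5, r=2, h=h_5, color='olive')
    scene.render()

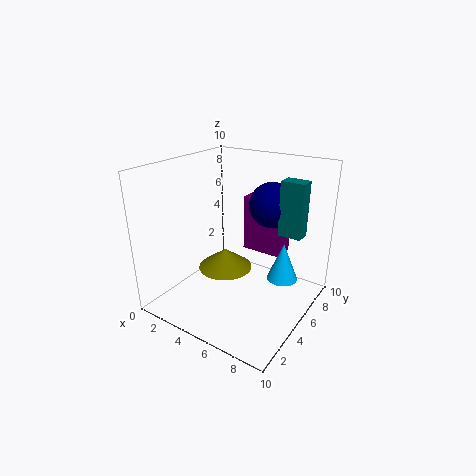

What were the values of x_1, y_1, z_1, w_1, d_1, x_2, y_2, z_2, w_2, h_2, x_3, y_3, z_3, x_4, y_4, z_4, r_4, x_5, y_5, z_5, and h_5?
x_1 = 4.5; y_1 = 6.5; z_1 = 3.5; w_1 = 3; d_1 = 1.5; x_2 = 8; y_2 = 5; z_2 = 6; w_2 = 1.5; h_2 = 3.5; x_3 = 7; y_3 = 6; z_3 = 7.5; x_4 = 8.5; y_4 = 5; z_4 = 3; r_4 = 1; x_5 = 3.5; y_5 = 5.5; z_5 = 2; h_5 = 1.5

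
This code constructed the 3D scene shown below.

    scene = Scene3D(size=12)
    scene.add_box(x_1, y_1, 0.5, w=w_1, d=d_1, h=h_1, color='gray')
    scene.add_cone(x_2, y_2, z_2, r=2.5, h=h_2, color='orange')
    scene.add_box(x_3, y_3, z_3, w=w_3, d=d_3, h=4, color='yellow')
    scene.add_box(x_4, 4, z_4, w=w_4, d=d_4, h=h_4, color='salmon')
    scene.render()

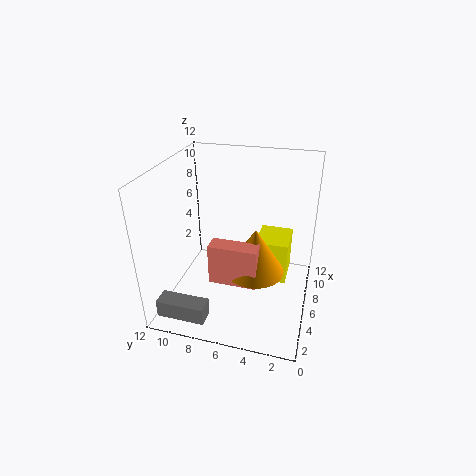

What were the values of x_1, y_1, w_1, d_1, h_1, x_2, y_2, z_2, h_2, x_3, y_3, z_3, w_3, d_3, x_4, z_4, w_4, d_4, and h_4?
x_1 = 1
y_1 = 7.5
w_1 = 1.5
d_1 = 4
h_1 = 1.5
x_2 = 6
y_2 = 4.5
z_2 = 3
h_2 = 4
x_3 = 8
y_3 = 2
z_3 = 0.5
w_3 = 3.5
d_3 = 3
x_4 = 4
z_4 = 2.5
w_4 = 1.5
d_4 = 4
h_4 = 3.5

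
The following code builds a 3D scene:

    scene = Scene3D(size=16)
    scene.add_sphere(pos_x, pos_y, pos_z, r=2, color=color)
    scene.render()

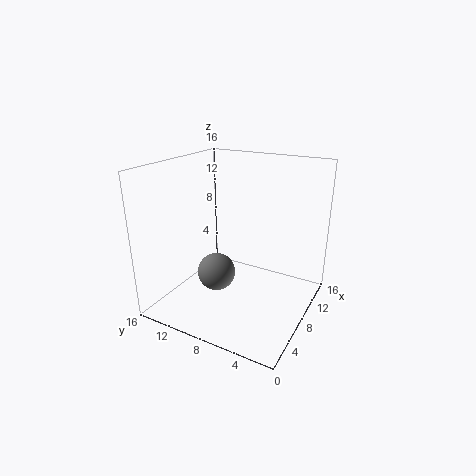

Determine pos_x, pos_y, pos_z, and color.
pos_x = 5; pos_y = 9; pos_z = 5; color = 'gray'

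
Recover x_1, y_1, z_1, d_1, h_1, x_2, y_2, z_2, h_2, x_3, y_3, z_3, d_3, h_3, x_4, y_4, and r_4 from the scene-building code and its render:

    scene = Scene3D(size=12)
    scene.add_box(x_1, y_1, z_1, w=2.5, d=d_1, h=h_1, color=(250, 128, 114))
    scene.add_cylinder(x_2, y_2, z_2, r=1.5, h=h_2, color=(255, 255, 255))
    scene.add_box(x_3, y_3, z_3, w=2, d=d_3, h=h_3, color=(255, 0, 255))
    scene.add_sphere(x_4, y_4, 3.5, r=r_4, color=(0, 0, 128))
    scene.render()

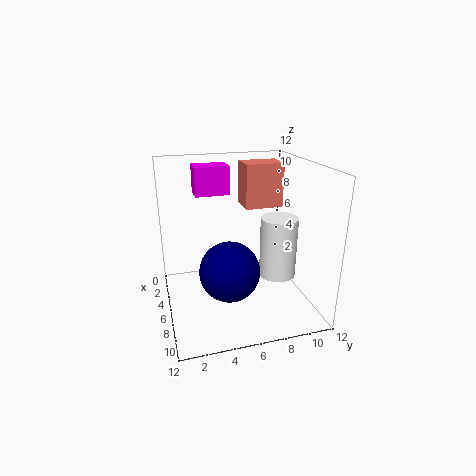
x_1 = 1
y_1 = 7.5
z_1 = 7.5
d_1 = 3.5
h_1 = 4
x_2 = 7.5
y_2 = 9
z_2 = 3
h_2 = 5
x_3 = 1.5
y_3 = 3
z_3 = 9
d_3 = 3
h_3 = 2.5
x_4 = 7
y_4 = 5
r_4 = 2.5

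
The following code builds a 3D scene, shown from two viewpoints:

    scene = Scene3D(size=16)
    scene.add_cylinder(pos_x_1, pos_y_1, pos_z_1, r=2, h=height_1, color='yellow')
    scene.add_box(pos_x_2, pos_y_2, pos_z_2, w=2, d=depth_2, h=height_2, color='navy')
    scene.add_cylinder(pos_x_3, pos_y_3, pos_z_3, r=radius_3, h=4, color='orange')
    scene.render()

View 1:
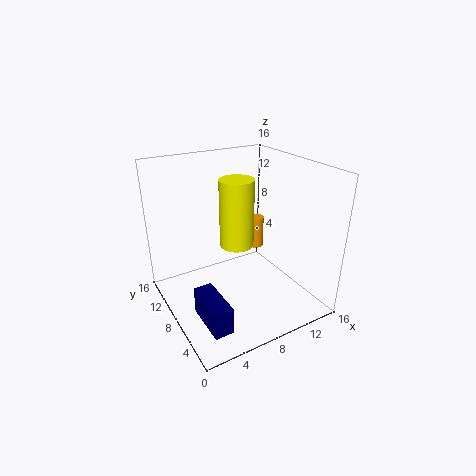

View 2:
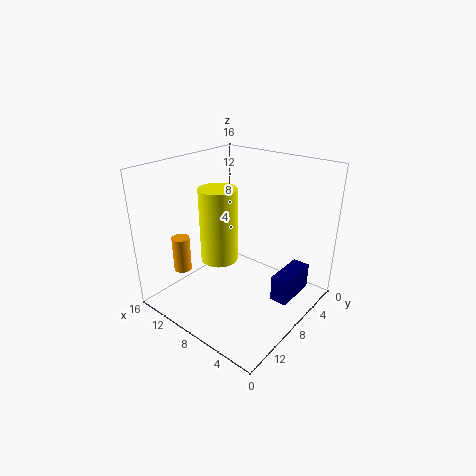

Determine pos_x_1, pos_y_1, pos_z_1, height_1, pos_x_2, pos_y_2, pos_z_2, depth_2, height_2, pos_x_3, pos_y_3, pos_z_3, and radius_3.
pos_x_1 = 9
pos_y_1 = 10
pos_z_1 = 6
height_1 = 8
pos_x_2 = 2
pos_y_2 = 2
pos_z_2 = 1
depth_2 = 5
height_2 = 3
pos_x_3 = 13
pos_y_3 = 12
pos_z_3 = 4
radius_3 = 1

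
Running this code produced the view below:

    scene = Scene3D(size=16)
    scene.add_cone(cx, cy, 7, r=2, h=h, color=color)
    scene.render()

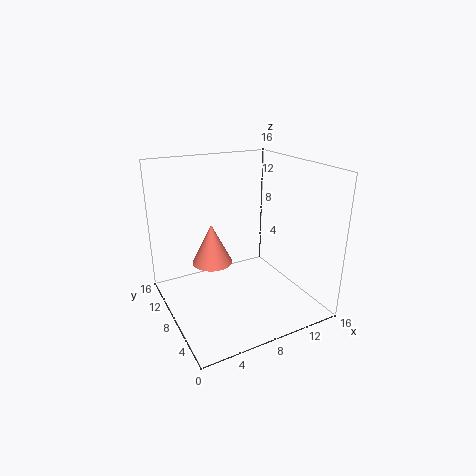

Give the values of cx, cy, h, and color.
cx = 4; cy = 6; h = 4; color = 'salmon'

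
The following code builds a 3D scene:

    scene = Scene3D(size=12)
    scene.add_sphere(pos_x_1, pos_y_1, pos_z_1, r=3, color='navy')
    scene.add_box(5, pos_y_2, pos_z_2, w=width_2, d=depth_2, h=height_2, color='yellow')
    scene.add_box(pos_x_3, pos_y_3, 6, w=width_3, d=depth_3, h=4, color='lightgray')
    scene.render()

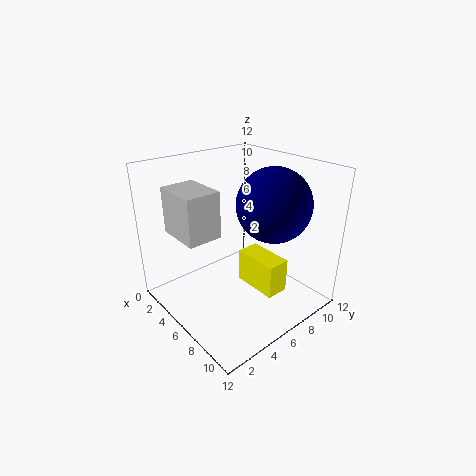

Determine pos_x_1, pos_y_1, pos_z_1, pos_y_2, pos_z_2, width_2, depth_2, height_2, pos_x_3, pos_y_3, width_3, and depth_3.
pos_x_1 = 8
pos_y_1 = 8
pos_z_1 = 9
pos_y_2 = 7
pos_z_2 = 1
width_2 = 4
depth_2 = 2
height_2 = 3
pos_x_3 = 1
pos_y_3 = 2
width_3 = 4
depth_3 = 3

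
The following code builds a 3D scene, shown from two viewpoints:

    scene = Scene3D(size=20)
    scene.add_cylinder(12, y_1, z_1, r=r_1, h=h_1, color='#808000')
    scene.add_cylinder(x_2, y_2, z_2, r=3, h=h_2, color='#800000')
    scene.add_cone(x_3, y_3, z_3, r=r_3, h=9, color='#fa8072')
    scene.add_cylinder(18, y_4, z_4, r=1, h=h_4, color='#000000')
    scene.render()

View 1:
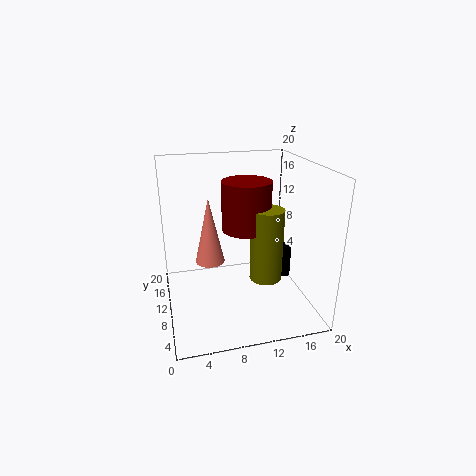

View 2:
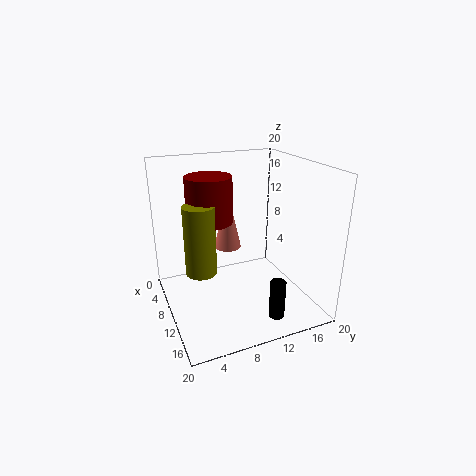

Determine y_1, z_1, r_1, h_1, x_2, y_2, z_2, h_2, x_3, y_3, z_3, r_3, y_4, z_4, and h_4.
y_1 = 4
z_1 = 7
r_1 = 2
h_1 = 9
x_2 = 10
y_2 = 6
z_2 = 13
h_2 = 6
x_3 = 6
y_3 = 10
z_3 = 7
r_3 = 2
y_4 = 12
z_4 = 2
h_4 = 5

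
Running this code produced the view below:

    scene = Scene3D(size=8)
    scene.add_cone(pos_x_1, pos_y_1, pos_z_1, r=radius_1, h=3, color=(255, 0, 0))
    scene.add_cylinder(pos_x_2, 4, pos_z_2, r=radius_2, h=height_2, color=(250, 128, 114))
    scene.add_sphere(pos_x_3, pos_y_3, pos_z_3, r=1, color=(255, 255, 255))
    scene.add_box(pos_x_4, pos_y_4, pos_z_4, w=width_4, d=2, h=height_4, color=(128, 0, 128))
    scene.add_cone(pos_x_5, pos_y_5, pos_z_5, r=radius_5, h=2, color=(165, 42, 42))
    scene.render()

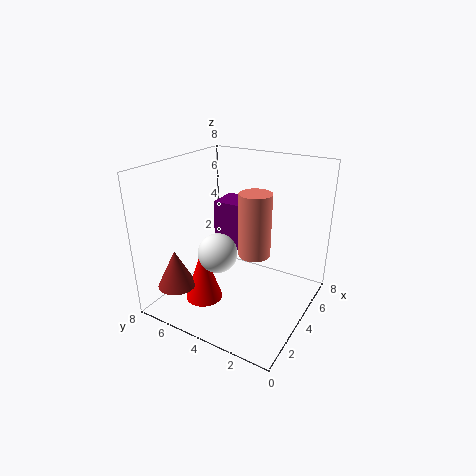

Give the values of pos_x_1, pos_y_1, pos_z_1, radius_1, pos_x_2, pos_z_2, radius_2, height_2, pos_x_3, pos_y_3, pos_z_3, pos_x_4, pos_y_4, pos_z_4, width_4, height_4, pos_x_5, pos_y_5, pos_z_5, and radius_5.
pos_x_1 = 2; pos_y_1 = 5; pos_z_1 = 1; radius_1 = 1; pos_x_2 = 6; pos_z_2 = 2; radius_2 = 1; height_2 = 4; pos_x_3 = 2; pos_y_3 = 4; pos_z_3 = 4; pos_x_4 = 6; pos_y_4 = 5; pos_z_4 = 2; width_4 = 2; height_4 = 3; pos_x_5 = 1; pos_y_5 = 6; pos_z_5 = 2; radius_5 = 1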